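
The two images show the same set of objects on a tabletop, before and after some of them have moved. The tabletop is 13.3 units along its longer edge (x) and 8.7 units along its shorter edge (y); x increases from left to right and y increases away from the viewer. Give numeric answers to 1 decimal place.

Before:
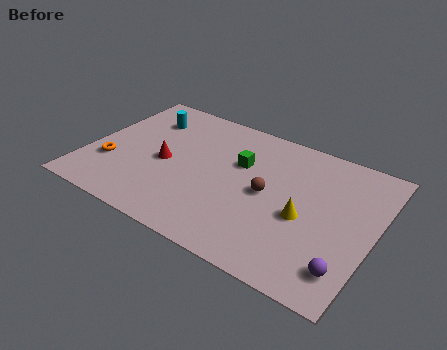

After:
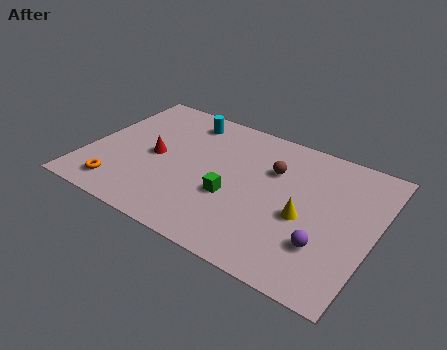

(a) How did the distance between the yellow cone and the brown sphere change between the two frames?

+0.9

They were about 1.9 units apart before and 2.8 after — 0.9 units further apart.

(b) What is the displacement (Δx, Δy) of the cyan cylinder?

(1.8, 0.7)

The cyan cylinder was at about (2.2, 6.6) and moved to about (4.0, 7.3).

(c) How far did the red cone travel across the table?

0.5

The red cone was near (3.6, 4.0) before and (3.1, 4.2) after, so it travelled √(0.5² + 0.2²) ≈ 0.5 units.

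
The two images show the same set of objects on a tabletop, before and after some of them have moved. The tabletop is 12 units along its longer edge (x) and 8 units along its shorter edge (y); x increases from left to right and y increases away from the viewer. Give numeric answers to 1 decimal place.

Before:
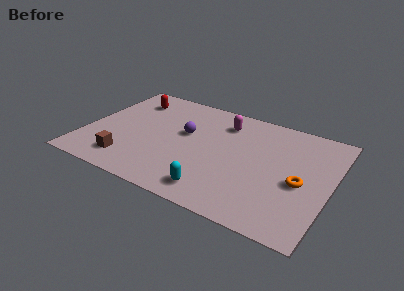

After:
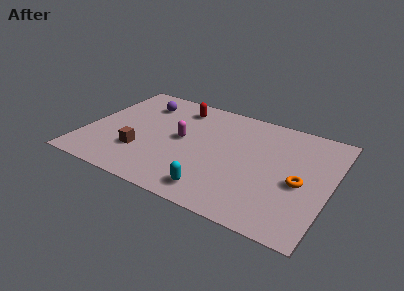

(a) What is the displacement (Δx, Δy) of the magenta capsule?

(-1.8, -2.1)

The magenta capsule was at about (6.5, 6.3) and moved to about (4.7, 4.2).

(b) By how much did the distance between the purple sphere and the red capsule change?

-1.6

Before: roughly 3.4 units apart; after: 1.8. That's 1.6 units closer together.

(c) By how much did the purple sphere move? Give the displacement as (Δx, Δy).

(-2.4, 1.5)

From the two frames, the purple sphere sits at roughly (4.8, 4.7) before and (2.4, 6.2) after.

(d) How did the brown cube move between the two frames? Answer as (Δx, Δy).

(0.5, 0.9)

The brown cube was at about (2.4, 1.5) and moved to about (2.9, 2.4).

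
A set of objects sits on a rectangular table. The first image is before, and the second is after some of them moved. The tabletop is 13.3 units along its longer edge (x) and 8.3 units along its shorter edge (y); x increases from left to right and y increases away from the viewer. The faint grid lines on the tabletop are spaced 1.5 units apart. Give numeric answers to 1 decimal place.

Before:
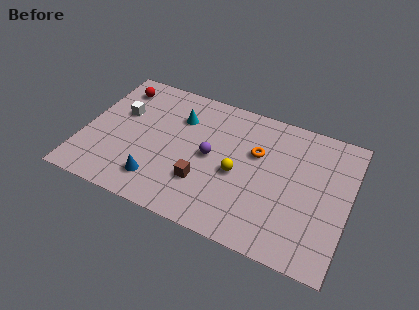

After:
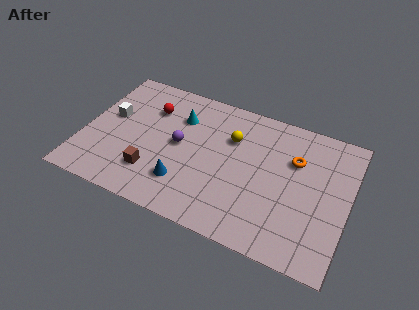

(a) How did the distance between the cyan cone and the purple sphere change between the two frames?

-0.8

They were about 2.5 units apart before and 1.7 after — 0.8 units closer together.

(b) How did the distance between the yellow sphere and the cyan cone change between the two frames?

-1.2

The distance was about 3.9 in the first image and 2.7 in the second, so they moved 1.2 units closer together.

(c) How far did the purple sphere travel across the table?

1.6

From (6.4, 4.2) to (4.8, 4.3), the purple sphere covered √(1.6² + 0.1²) ≈ 1.6 units.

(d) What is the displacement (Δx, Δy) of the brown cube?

(-2.5, -0.4)

The brown cube was at about (6.2, 2.5) and moved to about (3.7, 2.1).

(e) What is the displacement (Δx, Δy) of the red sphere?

(1.8, -0.8)

The red sphere was at about (1.3, 6.8) and moved to about (3.1, 6.0).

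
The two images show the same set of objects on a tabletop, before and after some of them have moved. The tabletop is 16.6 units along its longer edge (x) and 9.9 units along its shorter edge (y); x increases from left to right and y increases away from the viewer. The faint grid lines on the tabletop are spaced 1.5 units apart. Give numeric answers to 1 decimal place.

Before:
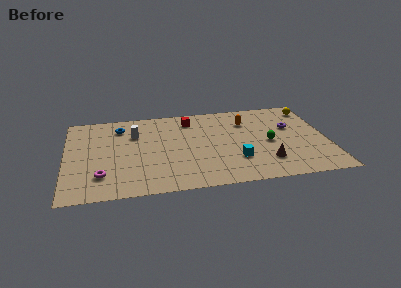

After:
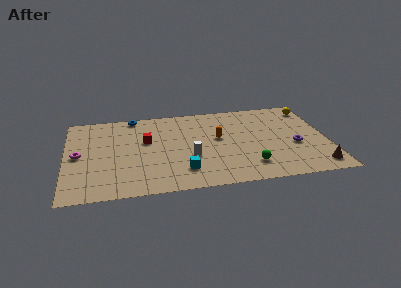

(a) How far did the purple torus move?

2.2

The purple torus moved from about (14.4, 6.2) to (14.5, 4.0), a distance of √(0.1² + 2.2²) ≈ 2.2.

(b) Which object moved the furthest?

the white cylinder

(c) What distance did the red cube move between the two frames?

3.6

The red cube was near (8.0, 8.1) before and (5.1, 6.0) after, so it travelled √(2.9² + 2.1²) ≈ 3.6 units.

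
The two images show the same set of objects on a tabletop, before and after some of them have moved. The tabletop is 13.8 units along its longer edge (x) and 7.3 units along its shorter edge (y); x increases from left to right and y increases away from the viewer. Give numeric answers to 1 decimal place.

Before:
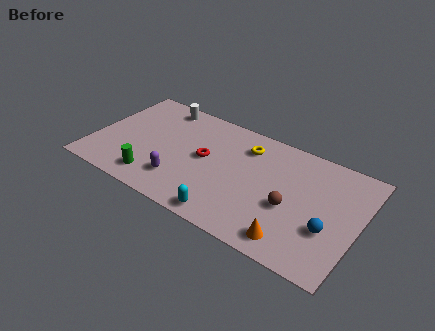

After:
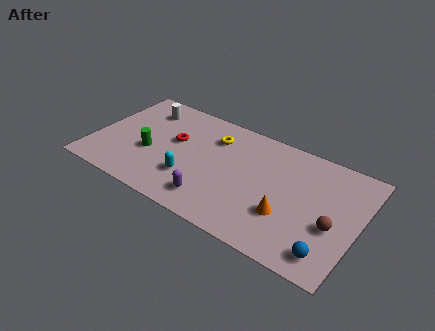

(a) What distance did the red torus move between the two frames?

1.7

The red torus moved from about (5.8, 3.9) to (4.1, 4.3), a distance of √(1.7² + 0.4²) ≈ 1.7.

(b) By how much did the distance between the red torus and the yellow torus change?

-0.4

They were about 2.6 units apart before and 2.2 after — 0.4 units closer together.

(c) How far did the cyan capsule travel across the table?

2.6

The cyan capsule moved from about (7.5, 0.8) to (5.3, 2.2), a distance of √(2.2² + 1.4²) ≈ 2.6.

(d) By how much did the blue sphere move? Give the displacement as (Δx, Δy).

(0.2, -1.4)

From the two frames, the blue sphere sits at roughly (12.4, 2.6) before and (12.6, 1.2) after.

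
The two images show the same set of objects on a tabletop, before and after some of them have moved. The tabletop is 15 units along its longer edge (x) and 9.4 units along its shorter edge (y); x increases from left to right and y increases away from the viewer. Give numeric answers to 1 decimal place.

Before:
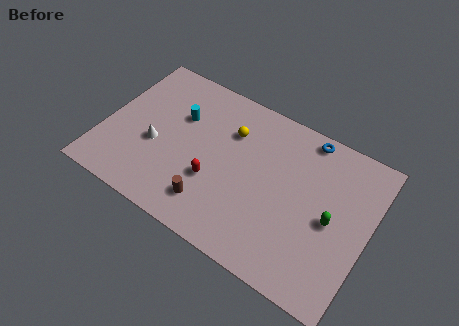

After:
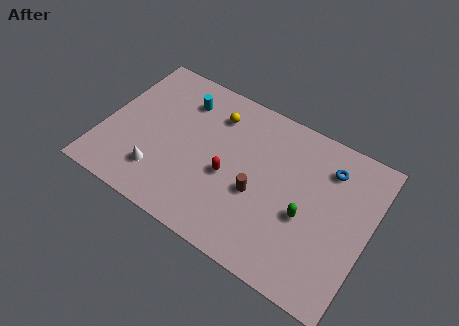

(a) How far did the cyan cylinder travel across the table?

1.1

The cyan cylinder moved from about (4.0, 6.2) to (4.0, 7.3), a distance of √(0.0² + 1.1²) ≈ 1.1.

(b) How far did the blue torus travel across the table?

1.8

The blue torus moved from about (11.0, 8.5) to (12.4, 7.3), a distance of √(1.4² + 1.2²) ≈ 1.8.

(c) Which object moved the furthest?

the brown cylinder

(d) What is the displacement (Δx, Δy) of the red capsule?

(0.7, 0.7)

From the two frames, the red capsule sits at roughly (6.5, 3.3) before and (7.2, 4.0) after.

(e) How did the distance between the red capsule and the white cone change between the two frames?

+0.6

Before: roughly 3.5 units apart; after: 4.1. That's 0.6 units further apart.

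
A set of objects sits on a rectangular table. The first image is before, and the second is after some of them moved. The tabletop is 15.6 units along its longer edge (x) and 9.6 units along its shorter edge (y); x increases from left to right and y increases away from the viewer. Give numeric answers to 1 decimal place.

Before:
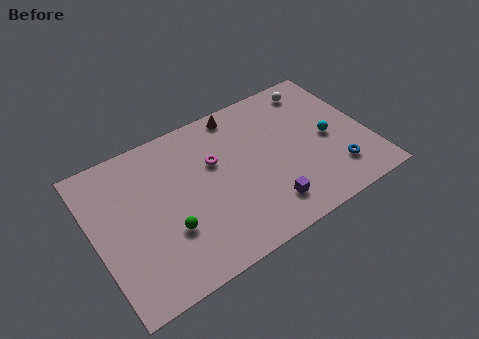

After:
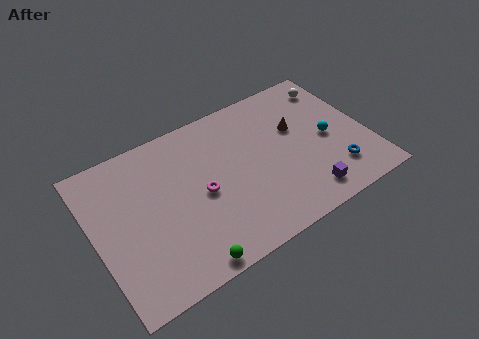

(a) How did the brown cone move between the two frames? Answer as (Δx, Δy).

(3.0, -2.6)

The brown cone started near (8.8, 8.6) and ended near (11.8, 6.0).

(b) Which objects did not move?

the blue torus and the cyan sphere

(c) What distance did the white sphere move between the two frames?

1.1

From (13.3, 8.2) to (14.4, 7.9), the white sphere covered √(1.1² + 0.3²) ≈ 1.1 units.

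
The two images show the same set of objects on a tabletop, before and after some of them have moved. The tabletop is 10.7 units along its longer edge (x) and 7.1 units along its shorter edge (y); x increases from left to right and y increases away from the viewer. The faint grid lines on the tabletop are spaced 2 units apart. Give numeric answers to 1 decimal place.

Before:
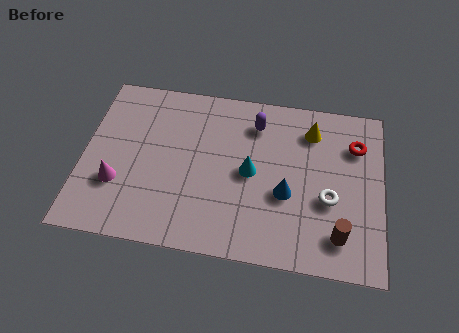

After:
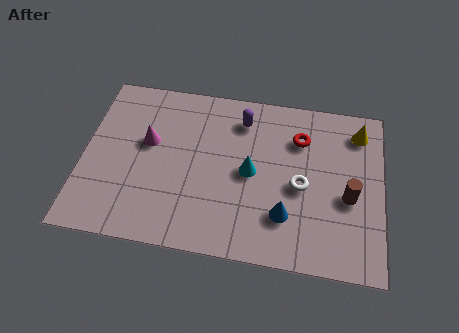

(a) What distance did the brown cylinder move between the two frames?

1.6

The brown cylinder moved from about (9.2, 1.4) to (9.5, 3.0), a distance of √(0.3² + 1.6²) ≈ 1.6.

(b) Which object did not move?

the cyan cone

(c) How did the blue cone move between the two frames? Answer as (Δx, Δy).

(0.0, -0.9)

The blue cone was at about (7.3, 2.8) and moved to about (7.3, 1.9).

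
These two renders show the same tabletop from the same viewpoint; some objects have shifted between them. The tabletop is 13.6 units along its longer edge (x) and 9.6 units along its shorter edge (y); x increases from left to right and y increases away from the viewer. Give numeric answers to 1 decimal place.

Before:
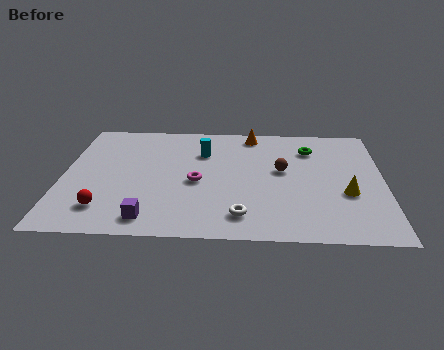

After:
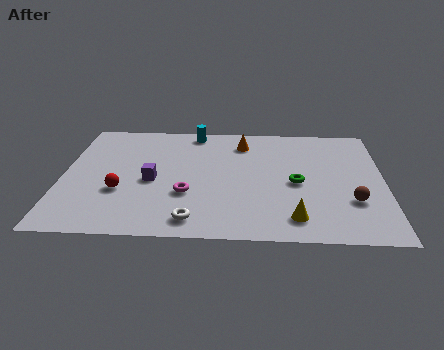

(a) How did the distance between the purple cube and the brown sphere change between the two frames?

+1.6

They were about 6.9 units apart before and 8.5 after — 1.6 units further apart.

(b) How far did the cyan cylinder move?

1.8

The cyan cylinder was near (5.9, 6.8) before and (5.5, 8.6) after, so it travelled √(0.4² + 1.8²) ≈ 1.8 units.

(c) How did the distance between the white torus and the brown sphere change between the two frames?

+2.7

They were about 4.1 units apart before and 6.8 after — 2.7 units further apart.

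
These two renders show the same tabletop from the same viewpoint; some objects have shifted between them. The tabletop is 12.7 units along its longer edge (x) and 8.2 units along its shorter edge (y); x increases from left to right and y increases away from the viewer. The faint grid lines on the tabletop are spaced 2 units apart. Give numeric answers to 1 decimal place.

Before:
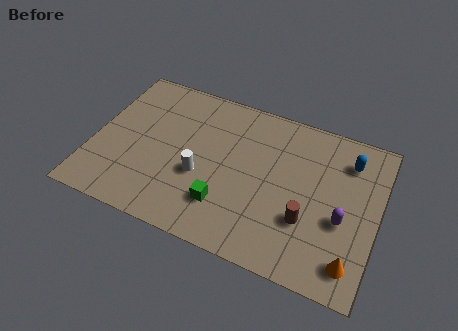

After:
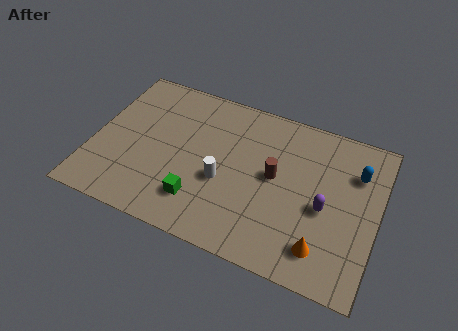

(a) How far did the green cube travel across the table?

1.1

From (6.1, 2.1) to (5.0, 1.9), the green cube covered √(1.1² + 0.2²) ≈ 1.1 units.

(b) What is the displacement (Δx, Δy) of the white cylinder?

(1.0, 0.1)

The white cylinder was at about (4.9, 3.2) and moved to about (5.9, 3.3).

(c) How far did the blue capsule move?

0.6

From (11.2, 6.4) to (11.6, 5.9), the blue capsule covered √(0.4² + 0.5²) ≈ 0.6 units.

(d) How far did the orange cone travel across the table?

1.3

From (11.8, 1.4) to (10.5, 1.6), the orange cone covered √(1.3² + 0.2²) ≈ 1.3 units.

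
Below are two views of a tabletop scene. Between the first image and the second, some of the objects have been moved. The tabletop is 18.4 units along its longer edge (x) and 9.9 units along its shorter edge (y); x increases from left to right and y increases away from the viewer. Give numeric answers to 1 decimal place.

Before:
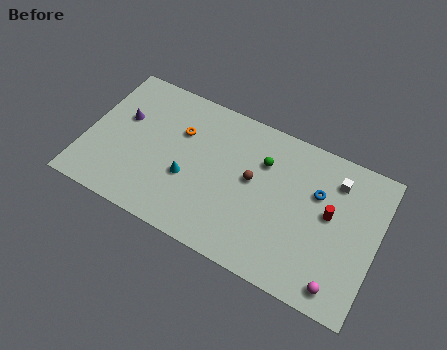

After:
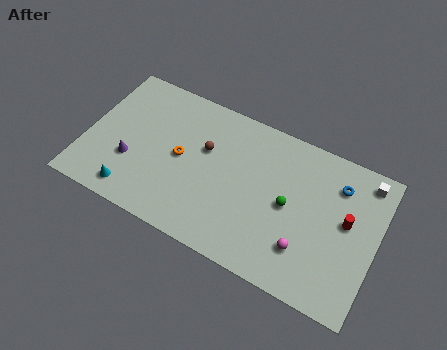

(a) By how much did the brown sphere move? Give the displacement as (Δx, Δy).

(-3.1, 0.7)

The brown sphere was at about (10.5, 5.5) and moved to about (7.4, 6.2).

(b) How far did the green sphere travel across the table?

2.8

The green sphere was near (11.0, 7.0) before and (12.9, 4.9) after, so it travelled √(1.9² + 2.1²) ≈ 2.8 units.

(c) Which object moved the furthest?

the cyan cone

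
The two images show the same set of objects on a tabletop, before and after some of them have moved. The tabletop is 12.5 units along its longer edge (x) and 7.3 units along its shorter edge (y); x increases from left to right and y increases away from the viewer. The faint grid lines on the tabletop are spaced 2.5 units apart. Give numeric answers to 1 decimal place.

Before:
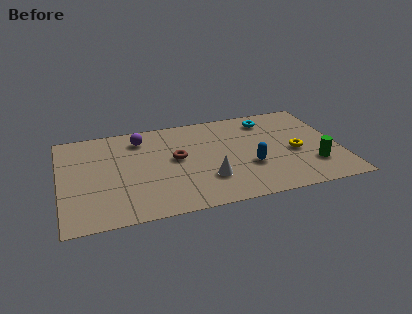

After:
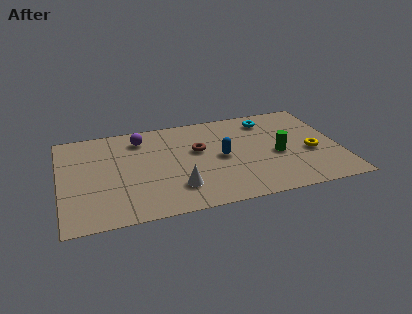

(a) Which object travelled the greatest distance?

the green cylinder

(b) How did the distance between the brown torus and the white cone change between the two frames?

+0.5

The distance was about 2.3 in the first image and 2.8 in the second, so they moved 0.5 units further apart.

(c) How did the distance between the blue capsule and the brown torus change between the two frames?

-2.2

The distance was about 3.5 in the first image and 1.3 in the second, so they moved 2.2 units closer together.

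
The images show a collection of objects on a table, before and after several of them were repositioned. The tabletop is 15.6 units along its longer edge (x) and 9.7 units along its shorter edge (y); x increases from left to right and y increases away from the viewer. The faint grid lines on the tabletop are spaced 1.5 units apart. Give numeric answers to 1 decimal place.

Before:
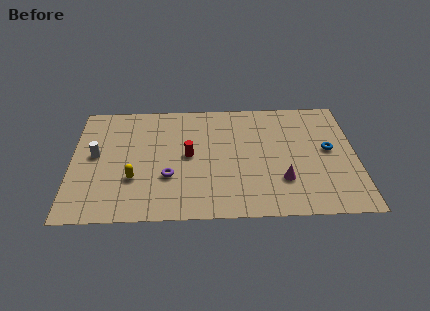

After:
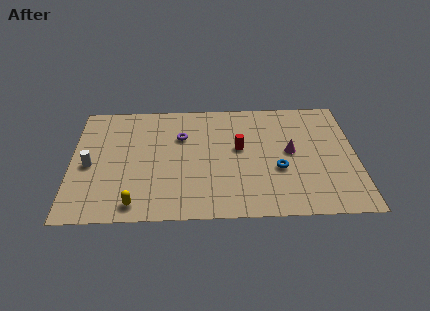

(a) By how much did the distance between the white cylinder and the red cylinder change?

+3.2

They were about 5.1 units apart before and 8.3 after — 3.2 units further apart.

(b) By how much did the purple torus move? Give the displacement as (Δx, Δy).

(0.7, 3.3)

From the two frames, the purple torus sits at roughly (5.3, 3.3) before and (6.0, 6.6) after.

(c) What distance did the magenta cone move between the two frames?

2.4

The magenta cone moved from about (11.5, 2.8) to (12.0, 5.1), a distance of √(0.5² + 2.3²) ≈ 2.4.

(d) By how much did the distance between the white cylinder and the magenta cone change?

+0.5

Before: roughly 10.5 units apart; after: 11.0. That's 0.5 units further apart.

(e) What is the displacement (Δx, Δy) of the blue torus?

(-2.8, -1.5)

From the two frames, the blue torus sits at roughly (14.1, 5.2) before and (11.3, 3.7) after.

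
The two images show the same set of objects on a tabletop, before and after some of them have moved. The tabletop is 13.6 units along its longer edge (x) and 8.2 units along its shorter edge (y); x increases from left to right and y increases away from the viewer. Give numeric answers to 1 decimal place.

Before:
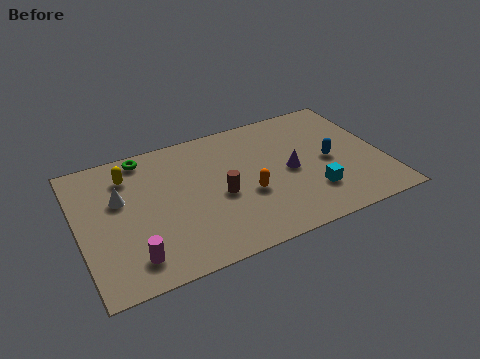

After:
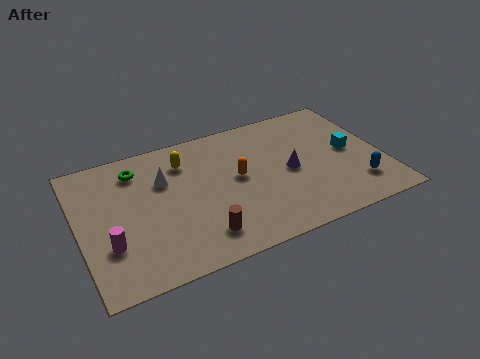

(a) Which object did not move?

the purple cone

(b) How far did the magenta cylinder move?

1.4

From (2.1, 1.5) to (1.2, 2.6), the magenta cylinder covered √(0.9² + 1.1²) ≈ 1.4 units.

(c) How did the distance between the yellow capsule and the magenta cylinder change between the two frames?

+0.3

They were about 4.9 units apart before and 5.2 after — 0.3 units further apart.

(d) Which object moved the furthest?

the cyan cube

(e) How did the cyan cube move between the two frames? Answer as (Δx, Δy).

(2.0, 2.0)

The cyan cube was at about (10.2, 2.2) and moved to about (12.2, 4.2).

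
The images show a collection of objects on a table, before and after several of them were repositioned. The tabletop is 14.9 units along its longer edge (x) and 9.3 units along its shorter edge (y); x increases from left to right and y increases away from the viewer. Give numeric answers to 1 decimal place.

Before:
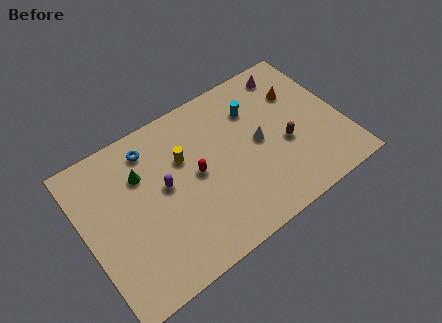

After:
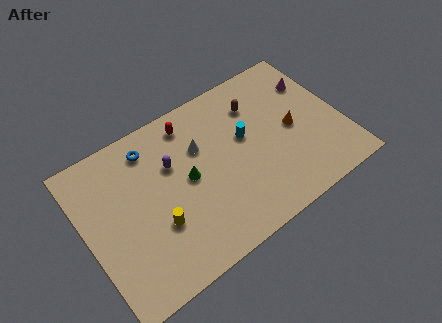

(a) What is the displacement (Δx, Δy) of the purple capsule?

(0.6, 1.0)

From the two frames, the purple capsule sits at roughly (4.6, 5.1) before and (5.2, 6.1) after.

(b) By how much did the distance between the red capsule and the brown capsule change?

-1.3

The distance was about 5.2 in the first image and 3.9 in the second, so they moved 1.3 units closer together.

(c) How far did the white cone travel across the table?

3.5

The white cone moved from about (10.1, 4.7) to (6.9, 6.2), a distance of √(3.2² + 1.5²) ≈ 3.5.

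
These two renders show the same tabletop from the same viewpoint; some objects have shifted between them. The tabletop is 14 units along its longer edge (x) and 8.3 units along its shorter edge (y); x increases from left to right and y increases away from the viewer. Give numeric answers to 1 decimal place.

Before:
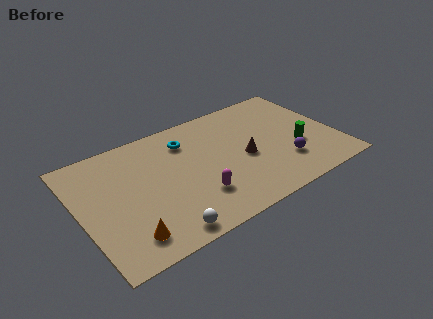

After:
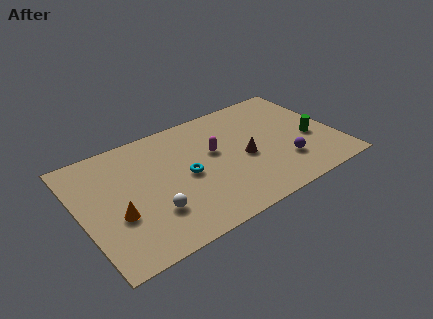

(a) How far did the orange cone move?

1.6

From (2.1, 1.5) to (1.8, 3.1), the orange cone covered √(0.3² + 1.6²) ≈ 1.6 units.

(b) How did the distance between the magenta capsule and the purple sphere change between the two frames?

-0.5

The distance was about 4.9 in the first image and 4.4 in the second, so they moved 0.5 units closer together.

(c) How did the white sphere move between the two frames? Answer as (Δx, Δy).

(-0.3, 1.5)

The white sphere was at about (3.9, 0.9) and moved to about (3.6, 2.4).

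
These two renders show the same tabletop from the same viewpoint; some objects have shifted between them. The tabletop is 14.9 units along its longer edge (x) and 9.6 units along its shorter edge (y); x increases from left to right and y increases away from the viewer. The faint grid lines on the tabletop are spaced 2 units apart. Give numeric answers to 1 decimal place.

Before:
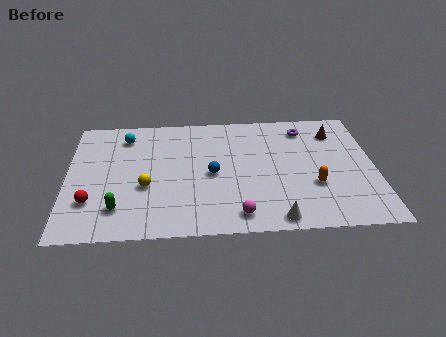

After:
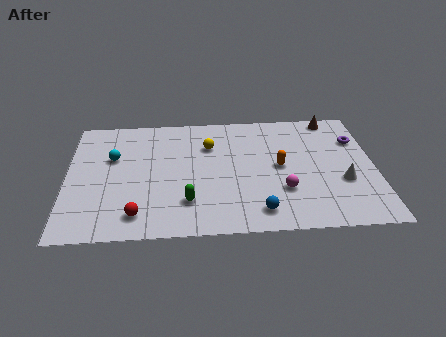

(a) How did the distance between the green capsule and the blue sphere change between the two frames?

-1.6

The distance was about 5.1 in the first image and 3.5 in the second, so they moved 1.6 units closer together.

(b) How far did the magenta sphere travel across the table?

2.8

The magenta sphere moved from about (8.2, 1.3) to (10.4, 3.0), a distance of √(2.2² + 1.7²) ≈ 2.8.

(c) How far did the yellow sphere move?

4.4

From (3.8, 3.7) to (6.9, 6.8), the yellow sphere covered √(3.1² + 3.1²) ≈ 4.4 units.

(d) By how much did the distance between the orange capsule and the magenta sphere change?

-2.3

Before: roughly 4.2 units apart; after: 1.9. That's 2.3 units closer together.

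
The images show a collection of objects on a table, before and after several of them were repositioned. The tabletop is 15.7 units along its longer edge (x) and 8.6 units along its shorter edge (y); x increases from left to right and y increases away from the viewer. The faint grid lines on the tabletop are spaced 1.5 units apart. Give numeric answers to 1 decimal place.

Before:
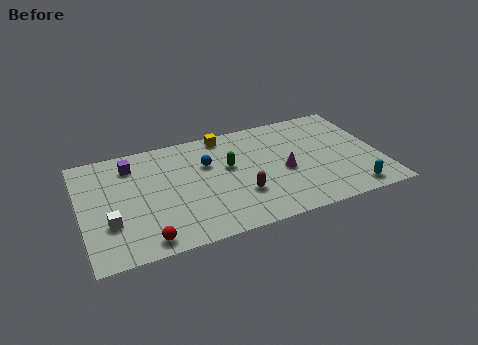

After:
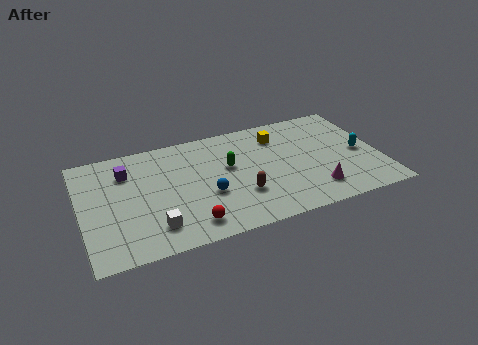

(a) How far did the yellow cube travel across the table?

3.0

From (7.8, 7.7) to (10.6, 6.7), the yellow cube covered √(2.8² + 1.0²) ≈ 3.0 units.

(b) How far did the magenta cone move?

2.4

The magenta cone moved from about (10.6, 3.8) to (12.0, 1.8), a distance of √(1.4² + 2.0²) ≈ 2.4.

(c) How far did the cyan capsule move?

3.0

The cyan capsule was near (13.9, 1.1) before and (14.7, 4.0) after, so it travelled √(0.8² + 2.9²) ≈ 3.0 units.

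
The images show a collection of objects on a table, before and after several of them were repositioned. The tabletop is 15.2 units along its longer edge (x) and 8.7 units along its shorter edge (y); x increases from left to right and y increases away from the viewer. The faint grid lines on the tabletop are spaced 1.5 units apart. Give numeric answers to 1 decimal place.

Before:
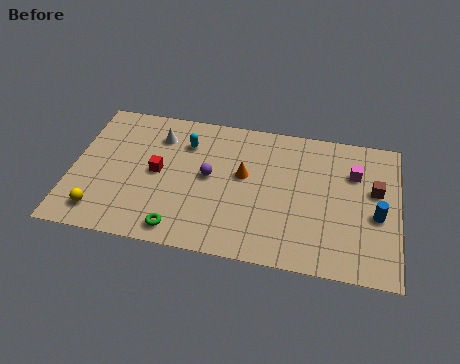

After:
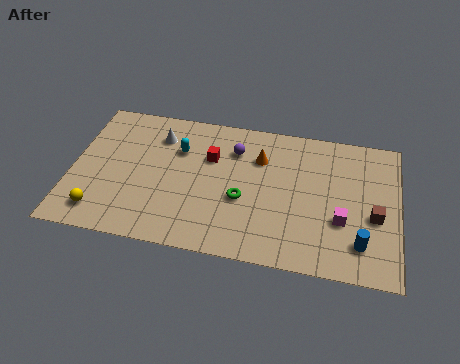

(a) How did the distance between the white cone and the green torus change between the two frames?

-0.5

Before: roughly 5.7 units apart; after: 5.2. That's 0.5 units closer together.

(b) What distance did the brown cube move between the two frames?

1.6

From (14.1, 5.2) to (14.1, 3.6), the brown cube covered √(0.0² + 1.6²) ≈ 1.6 units.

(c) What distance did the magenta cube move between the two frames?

3.0

The magenta cube was near (13.1, 6.1) before and (12.6, 3.1) after, so it travelled √(0.5² + 3.0²) ≈ 3.0 units.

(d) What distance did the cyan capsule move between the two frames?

0.6

The cyan capsule was near (5.2, 6.5) before and (4.9, 6.0) after, so it travelled √(0.3² + 0.5²) ≈ 0.6 units.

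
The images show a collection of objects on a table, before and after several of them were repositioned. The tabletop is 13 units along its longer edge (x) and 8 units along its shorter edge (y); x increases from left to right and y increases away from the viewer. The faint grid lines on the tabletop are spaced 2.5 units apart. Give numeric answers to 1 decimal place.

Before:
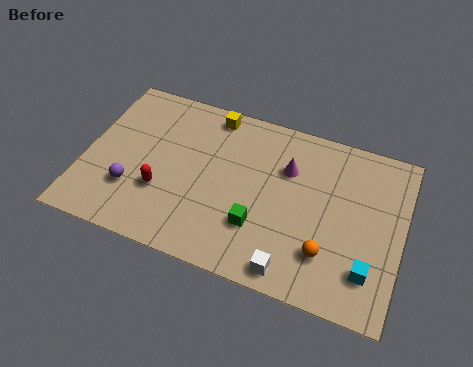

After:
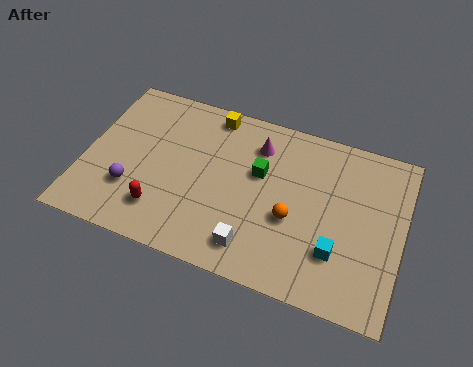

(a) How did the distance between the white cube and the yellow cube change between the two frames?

-1.2

Before: roughly 7.3 units apart; after: 6.1. That's 1.2 units closer together.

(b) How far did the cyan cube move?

1.4

The cyan cube moved from about (11.8, 1.9) to (10.5, 2.3), a distance of √(1.3² + 0.4²) ≈ 1.4.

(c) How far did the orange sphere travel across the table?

1.9

The orange sphere moved from about (10.1, 2.1) to (8.6, 3.2), a distance of √(1.5² + 1.1²) ≈ 1.9.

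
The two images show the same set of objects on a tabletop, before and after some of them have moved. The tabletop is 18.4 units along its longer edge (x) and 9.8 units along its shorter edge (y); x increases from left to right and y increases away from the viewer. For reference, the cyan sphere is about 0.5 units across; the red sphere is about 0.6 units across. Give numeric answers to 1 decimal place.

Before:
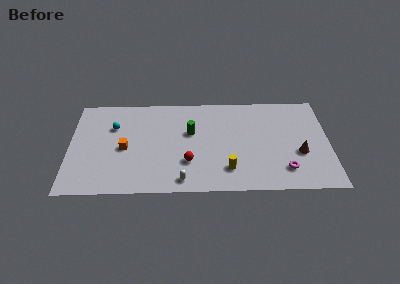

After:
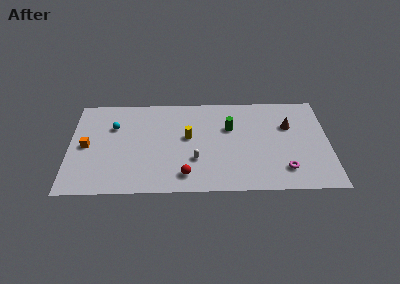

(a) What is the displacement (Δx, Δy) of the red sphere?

(-0.2, -1.3)

The red sphere started near (8.4, 3.0) and ended near (8.2, 1.7).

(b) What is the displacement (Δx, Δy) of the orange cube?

(-2.7, 0.3)

The orange cube was at about (3.9, 4.5) and moved to about (1.2, 4.8).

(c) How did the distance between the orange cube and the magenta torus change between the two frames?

+2.7

They were about 11.6 units apart before and 14.3 after — 2.7 units further apart.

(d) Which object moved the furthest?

the yellow cylinder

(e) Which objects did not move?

the cyan sphere and the magenta torus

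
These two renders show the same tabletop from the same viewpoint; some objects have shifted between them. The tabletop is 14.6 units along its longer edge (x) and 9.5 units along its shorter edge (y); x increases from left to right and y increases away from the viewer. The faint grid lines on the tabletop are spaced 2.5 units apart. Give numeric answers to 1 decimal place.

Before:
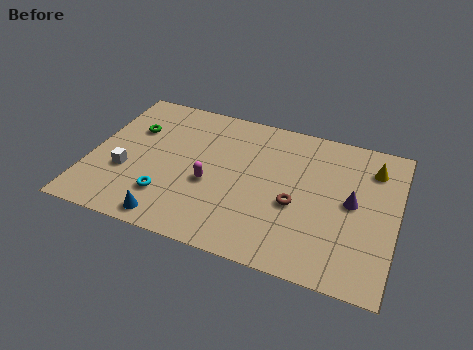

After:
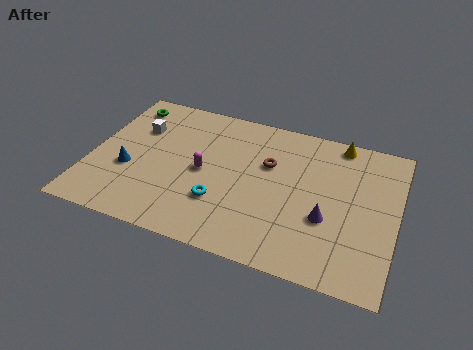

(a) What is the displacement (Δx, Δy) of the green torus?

(-0.6, 1.6)

The green torus was at about (1.8, 6.4) and moved to about (1.2, 8.0).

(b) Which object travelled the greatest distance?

the blue cone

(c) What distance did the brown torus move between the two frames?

2.7

From (9.9, 3.9) to (8.4, 6.1), the brown torus covered √(1.5² + 2.2²) ≈ 2.7 units.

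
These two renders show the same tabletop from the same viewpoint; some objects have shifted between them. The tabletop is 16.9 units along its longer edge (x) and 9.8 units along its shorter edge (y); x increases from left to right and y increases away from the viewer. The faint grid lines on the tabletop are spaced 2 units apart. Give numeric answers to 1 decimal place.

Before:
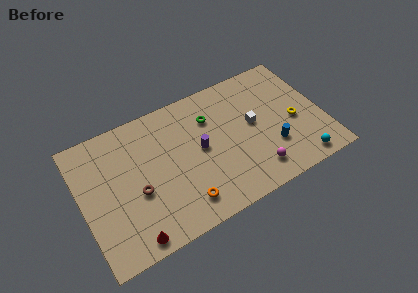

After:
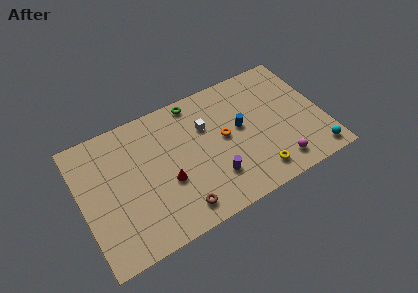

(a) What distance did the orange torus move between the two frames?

4.8

From (6.6, 1.8) to (10.0, 5.2), the orange torus covered √(3.4² + 3.4²) ≈ 4.8 units.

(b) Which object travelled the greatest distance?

the orange torus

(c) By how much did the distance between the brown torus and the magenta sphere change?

-1.3

Before: roughly 8.3 units apart; after: 7.0. That's 1.3 units closer together.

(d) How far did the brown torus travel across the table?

3.6

The brown torus was near (3.7, 4.0) before and (6.3, 1.5) after, so it travelled √(2.6² + 2.5²) ≈ 3.6 units.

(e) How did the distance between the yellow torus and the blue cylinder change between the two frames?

+1.6

They were about 2.2 units apart before and 3.8 after — 1.6 units further apart.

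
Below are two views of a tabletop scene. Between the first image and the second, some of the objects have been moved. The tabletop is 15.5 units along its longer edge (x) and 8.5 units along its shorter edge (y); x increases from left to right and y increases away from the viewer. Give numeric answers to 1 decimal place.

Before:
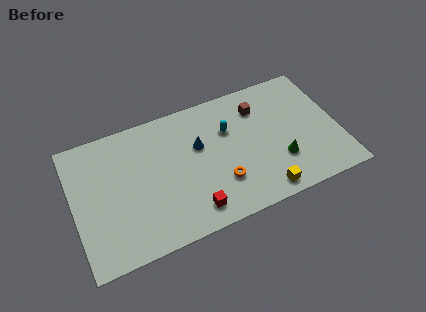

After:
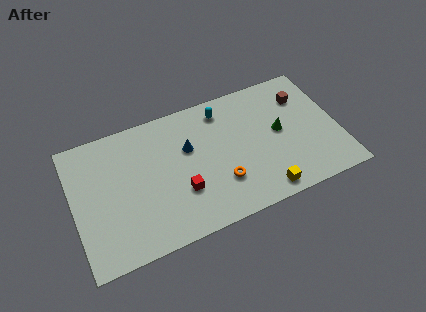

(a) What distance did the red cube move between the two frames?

1.5

The red cube moved from about (6.6, 1.4) to (6.1, 2.8), a distance of √(0.5² + 1.4²) ≈ 1.5.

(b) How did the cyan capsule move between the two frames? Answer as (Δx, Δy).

(-0.2, 1.4)

The cyan capsule started near (9.2, 5.7) and ended near (9.0, 7.1).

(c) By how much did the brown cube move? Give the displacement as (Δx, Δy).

(2.6, -0.2)

The brown cube started near (11.1, 6.5) and ended near (13.7, 6.3).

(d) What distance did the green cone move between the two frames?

1.9

The green cone moved from about (11.9, 2.6) to (12.1, 4.5), a distance of √(0.2² + 1.9²) ≈ 1.9.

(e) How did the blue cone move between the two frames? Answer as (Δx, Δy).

(-0.6, 0.1)

The blue cone was at about (7.4, 5.3) and moved to about (6.8, 5.4).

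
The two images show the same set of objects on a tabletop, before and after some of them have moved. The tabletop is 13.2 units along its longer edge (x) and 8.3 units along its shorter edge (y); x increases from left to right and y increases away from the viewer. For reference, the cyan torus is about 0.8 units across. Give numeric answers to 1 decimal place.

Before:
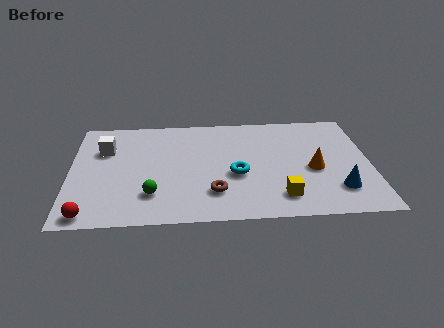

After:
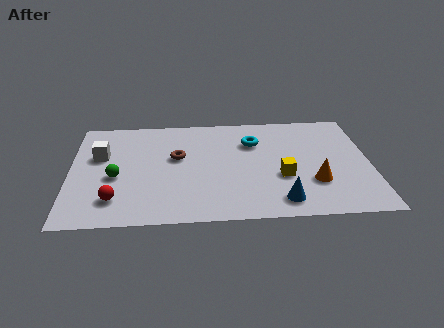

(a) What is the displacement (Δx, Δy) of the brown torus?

(-1.6, 2.8)

From the two frames, the brown torus sits at roughly (6.3, 2.1) before and (4.7, 4.9) after.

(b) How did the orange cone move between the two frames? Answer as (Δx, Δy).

(0.0, -1.0)

The orange cone was at about (10.7, 3.6) and moved to about (10.7, 2.6).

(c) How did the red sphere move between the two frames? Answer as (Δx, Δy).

(1.1, 1.0)

From the two frames, the red sphere sits at roughly (0.9, 0.8) before and (2.0, 1.8) after.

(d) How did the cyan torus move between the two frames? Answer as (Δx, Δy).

(0.8, 2.5)

The cyan torus started near (7.3, 3.4) and ended near (8.1, 5.9).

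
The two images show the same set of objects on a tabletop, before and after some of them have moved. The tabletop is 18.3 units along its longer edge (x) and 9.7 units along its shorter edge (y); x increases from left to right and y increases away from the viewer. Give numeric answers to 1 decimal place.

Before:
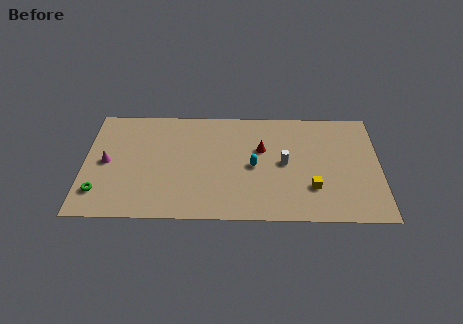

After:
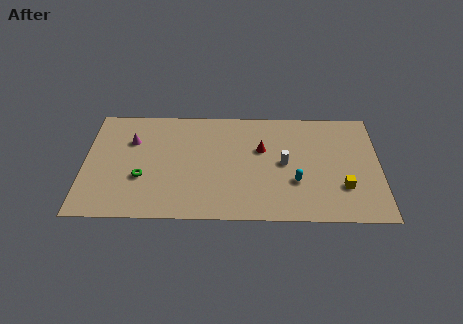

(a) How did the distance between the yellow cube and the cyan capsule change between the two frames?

-1.1

They were about 4.0 units apart before and 2.9 after — 1.1 units closer together.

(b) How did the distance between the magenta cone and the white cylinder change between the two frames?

-1.3

Before: roughly 11.0 units apart; after: 9.7. That's 1.3 units closer together.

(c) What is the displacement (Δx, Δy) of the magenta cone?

(1.5, 1.9)

From the two frames, the magenta cone sits at roughly (1.4, 4.8) before and (2.9, 6.7) after.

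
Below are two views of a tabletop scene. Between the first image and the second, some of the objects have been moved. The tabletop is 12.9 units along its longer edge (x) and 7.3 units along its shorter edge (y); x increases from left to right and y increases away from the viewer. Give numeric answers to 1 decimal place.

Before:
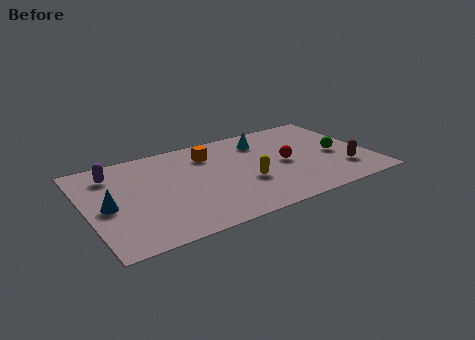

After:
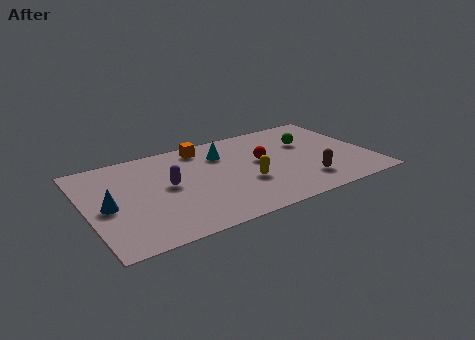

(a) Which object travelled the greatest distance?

the purple capsule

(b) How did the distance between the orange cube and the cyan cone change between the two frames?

-1.3

The distance was about 2.5 in the first image and 1.2 in the second, so they moved 1.3 units closer together.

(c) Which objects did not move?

the yellow capsule and the blue cone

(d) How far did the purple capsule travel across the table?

3.0

The purple capsule was near (1.4, 5.8) before and (3.7, 3.9) after, so it travelled √(2.3² + 1.9²) ≈ 3.0 units.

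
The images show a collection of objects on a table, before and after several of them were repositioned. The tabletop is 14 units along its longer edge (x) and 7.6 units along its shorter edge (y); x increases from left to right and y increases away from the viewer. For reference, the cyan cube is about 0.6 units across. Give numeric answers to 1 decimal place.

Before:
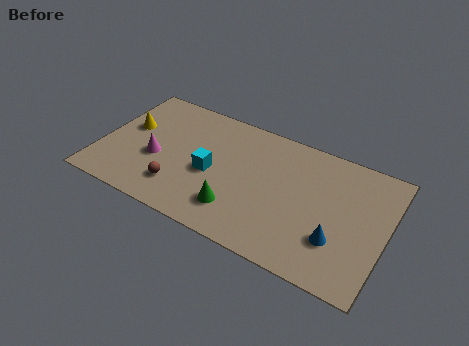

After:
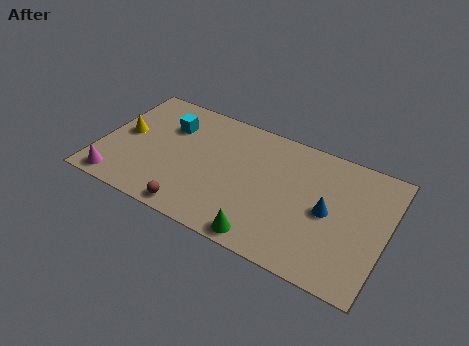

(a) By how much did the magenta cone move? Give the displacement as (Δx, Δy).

(-1.6, -2.2)

The magenta cone was at about (2.8, 3.1) and moved to about (1.2, 0.9).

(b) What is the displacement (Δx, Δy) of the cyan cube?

(-2.4, 2.0)

The cyan cube started near (5.5, 3.4) and ended near (3.1, 5.4).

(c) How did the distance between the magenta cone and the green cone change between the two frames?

+2.9

Before: roughly 4.4 units apart; after: 7.3. That's 2.9 units further apart.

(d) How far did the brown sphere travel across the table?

1.3

The brown sphere was near (4.1, 1.8) before and (5.0, 0.8) after, so it travelled √(0.9² + 1.0²) ≈ 1.3 units.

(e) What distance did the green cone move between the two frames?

1.8

From (7.0, 1.8) to (8.5, 0.8), the green cone covered √(1.5² + 1.0²) ≈ 1.8 units.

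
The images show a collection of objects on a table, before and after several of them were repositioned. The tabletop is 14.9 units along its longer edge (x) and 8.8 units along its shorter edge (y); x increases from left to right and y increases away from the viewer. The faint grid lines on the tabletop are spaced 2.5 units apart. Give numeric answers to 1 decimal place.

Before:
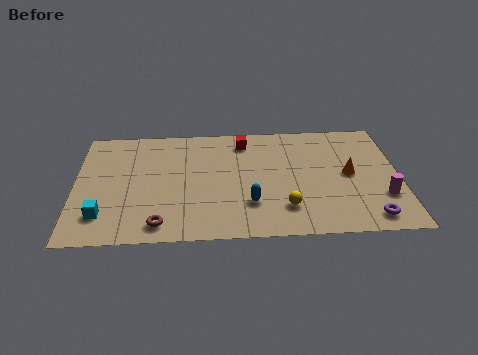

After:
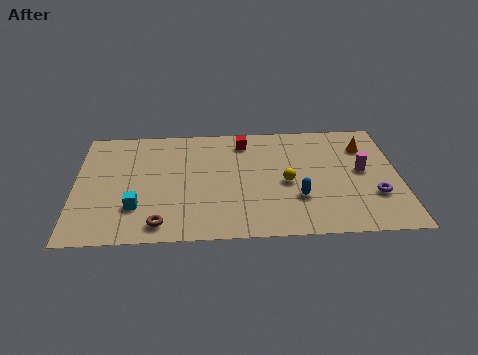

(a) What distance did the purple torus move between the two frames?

1.6

The purple torus moved from about (13.4, 1.2) to (13.7, 2.8), a distance of √(0.3² + 1.6²) ≈ 1.6.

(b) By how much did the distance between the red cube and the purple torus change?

-0.9

They were about 8.3 units apart before and 7.4 after — 0.9 units closer together.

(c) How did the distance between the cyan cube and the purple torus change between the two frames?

-1.2

They were about 12.1 units apart before and 10.9 after — 1.2 units closer together.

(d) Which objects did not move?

the red cube and the brown torus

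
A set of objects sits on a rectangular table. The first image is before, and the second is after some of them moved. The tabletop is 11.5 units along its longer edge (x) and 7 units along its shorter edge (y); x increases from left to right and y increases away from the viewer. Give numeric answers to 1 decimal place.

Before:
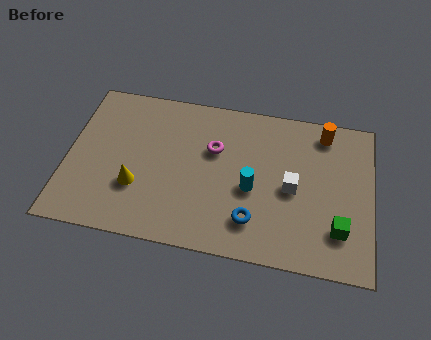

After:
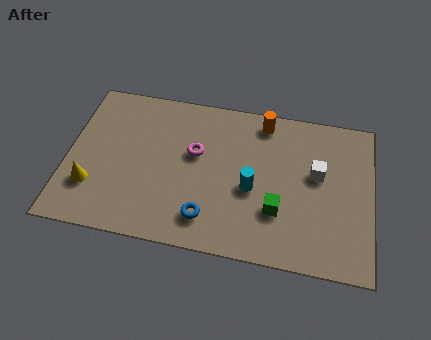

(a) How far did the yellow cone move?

1.7

The yellow cone moved from about (2.7, 2.3) to (1.0, 2.0), a distance of √(1.7² + 0.3²) ≈ 1.7.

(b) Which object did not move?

the cyan cylinder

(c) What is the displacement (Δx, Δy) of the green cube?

(-2.3, 0.4)

The green cube was at about (10.3, 1.8) and moved to about (8.0, 2.2).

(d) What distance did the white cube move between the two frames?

1.2

The white cube was near (8.5, 3.3) before and (9.4, 4.1) after, so it travelled √(0.9² + 0.8²) ≈ 1.2 units.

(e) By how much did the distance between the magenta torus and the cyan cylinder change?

+0.4

The distance was about 2.1 in the first image and 2.5 in the second, so they moved 0.4 units further apart.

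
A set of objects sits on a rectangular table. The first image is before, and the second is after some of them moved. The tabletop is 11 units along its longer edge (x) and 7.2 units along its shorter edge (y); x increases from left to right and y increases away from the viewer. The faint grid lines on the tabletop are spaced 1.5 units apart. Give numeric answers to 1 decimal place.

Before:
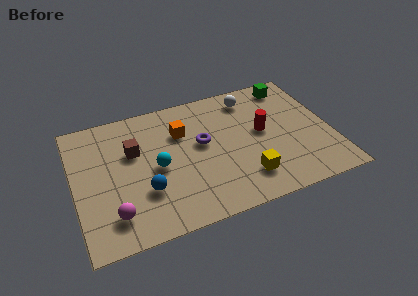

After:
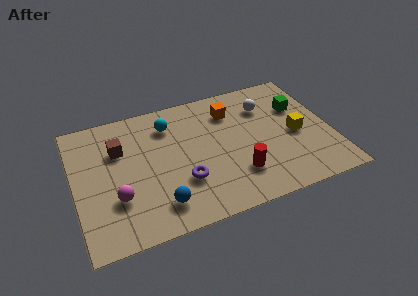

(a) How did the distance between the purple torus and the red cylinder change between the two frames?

-0.3

The distance was about 2.6 in the first image and 2.3 in the second, so they moved 0.3 units closer together.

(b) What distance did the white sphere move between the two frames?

0.9

From (7.8, 6.0) to (8.4, 5.3), the white sphere covered √(0.6² + 0.7²) ≈ 0.9 units.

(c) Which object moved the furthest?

the yellow cube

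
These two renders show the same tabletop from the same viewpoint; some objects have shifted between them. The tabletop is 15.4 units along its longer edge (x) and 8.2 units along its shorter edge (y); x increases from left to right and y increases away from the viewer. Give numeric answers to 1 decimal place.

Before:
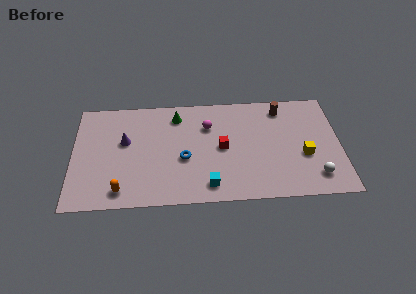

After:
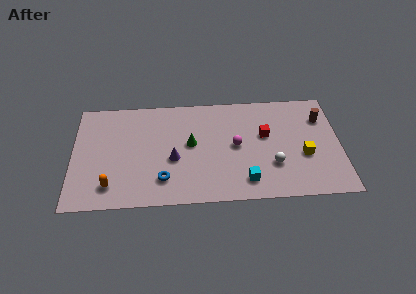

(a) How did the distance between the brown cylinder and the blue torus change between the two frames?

+3.4

The distance was about 6.7 in the first image and 10.1 in the second, so they moved 3.4 units further apart.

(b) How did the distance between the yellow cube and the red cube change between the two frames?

-2.0

They were about 4.8 units apart before and 2.8 after — 2.0 units closer together.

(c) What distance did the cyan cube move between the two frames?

2.1

From (7.8, 1.3) to (9.9, 1.5), the cyan cube covered √(2.1² + 0.2²) ≈ 2.1 units.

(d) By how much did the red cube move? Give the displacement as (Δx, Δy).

(2.5, 0.8)

The red cube was at about (8.6, 4.1) and moved to about (11.1, 4.9).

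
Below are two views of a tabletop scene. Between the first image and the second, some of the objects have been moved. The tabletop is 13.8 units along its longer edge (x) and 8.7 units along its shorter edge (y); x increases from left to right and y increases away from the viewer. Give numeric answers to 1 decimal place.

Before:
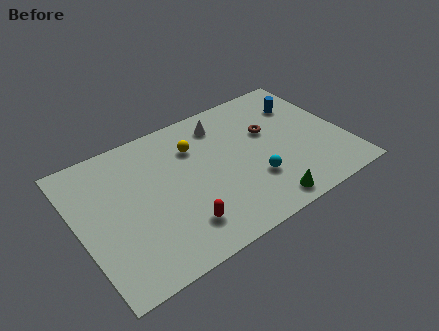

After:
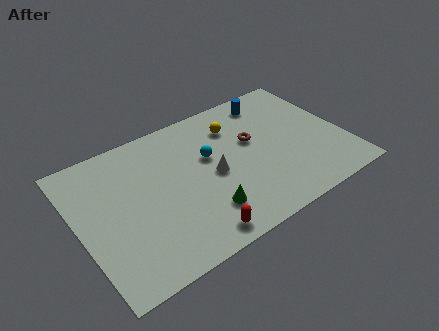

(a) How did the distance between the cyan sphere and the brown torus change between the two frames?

-0.7

They were about 3.0 units apart before and 2.3 after — 0.7 units closer together.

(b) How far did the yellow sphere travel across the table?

2.2

The yellow sphere moved from about (6.3, 6.3) to (8.5, 6.6), a distance of √(2.2² + 0.3²) ≈ 2.2.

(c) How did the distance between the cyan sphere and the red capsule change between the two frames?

+0.5

They were about 4.1 units apart before and 4.6 after — 0.5 units further apart.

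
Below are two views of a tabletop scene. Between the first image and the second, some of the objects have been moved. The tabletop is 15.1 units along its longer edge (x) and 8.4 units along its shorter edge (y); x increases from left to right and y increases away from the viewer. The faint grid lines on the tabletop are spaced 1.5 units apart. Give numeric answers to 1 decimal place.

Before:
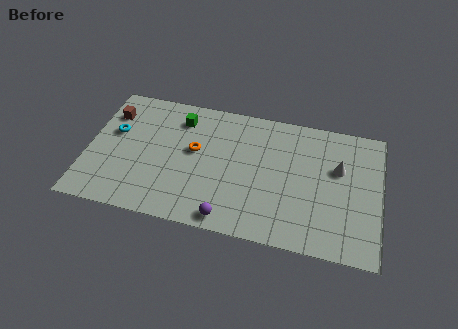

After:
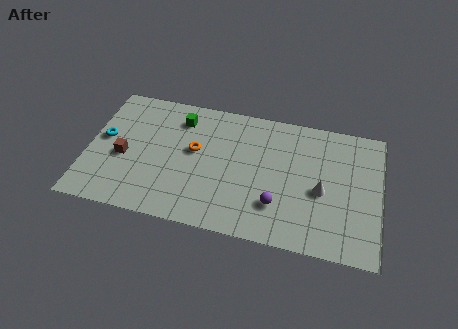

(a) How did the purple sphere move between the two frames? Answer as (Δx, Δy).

(2.4, 1.4)

The purple sphere was at about (7.5, 0.9) and moved to about (9.9, 2.3).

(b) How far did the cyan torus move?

0.7

The cyan torus moved from about (1.3, 5.1) to (0.8, 4.6), a distance of √(0.5² + 0.5²) ≈ 0.7.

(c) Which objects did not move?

the orange torus and the green cube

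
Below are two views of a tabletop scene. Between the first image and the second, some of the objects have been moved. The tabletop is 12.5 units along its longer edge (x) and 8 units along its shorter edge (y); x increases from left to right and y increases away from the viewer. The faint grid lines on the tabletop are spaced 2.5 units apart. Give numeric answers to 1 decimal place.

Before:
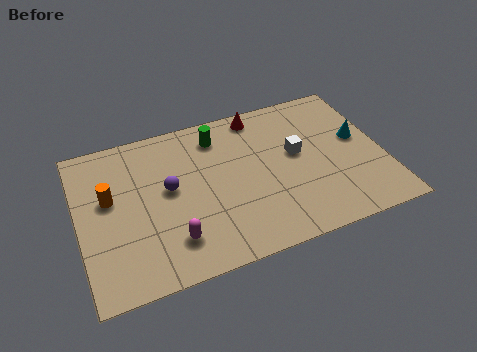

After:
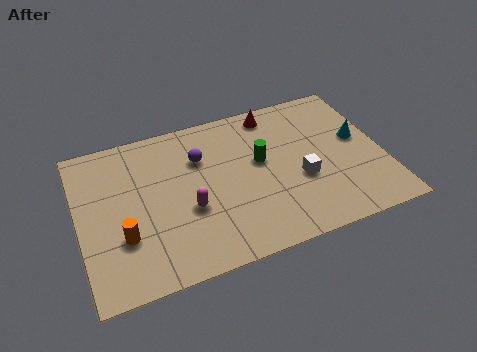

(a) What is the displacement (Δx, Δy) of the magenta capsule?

(0.8, 1.3)

From the two frames, the magenta capsule sits at roughly (3.6, 1.8) before and (4.4, 3.1) after.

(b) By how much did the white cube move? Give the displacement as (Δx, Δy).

(0.0, -1.4)

From the two frames, the white cube sits at roughly (9.0, 4.5) before and (9.0, 3.1) after.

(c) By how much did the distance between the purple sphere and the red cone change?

-1.3

They were about 4.8 units apart before and 3.5 after — 1.3 units closer together.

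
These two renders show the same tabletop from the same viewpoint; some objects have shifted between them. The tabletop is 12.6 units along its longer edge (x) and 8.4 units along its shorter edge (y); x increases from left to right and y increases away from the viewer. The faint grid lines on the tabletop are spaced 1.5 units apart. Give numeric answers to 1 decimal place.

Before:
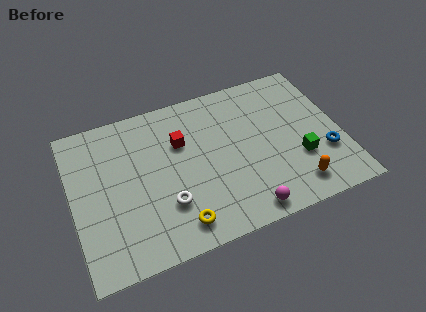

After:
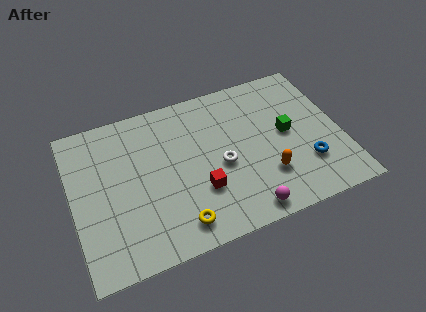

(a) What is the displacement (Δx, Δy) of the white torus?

(2.7, 1.2)

The white torus was at about (4.2, 2.5) and moved to about (6.9, 3.7).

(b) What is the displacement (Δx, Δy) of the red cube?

(0.6, -2.9)

The red cube started near (5.2, 5.6) and ended near (5.8, 2.7).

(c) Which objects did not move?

the yellow torus and the magenta sphere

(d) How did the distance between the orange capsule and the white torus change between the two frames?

-3.6

Before: roughly 6.0 units apart; after: 2.4. That's 3.6 units closer together.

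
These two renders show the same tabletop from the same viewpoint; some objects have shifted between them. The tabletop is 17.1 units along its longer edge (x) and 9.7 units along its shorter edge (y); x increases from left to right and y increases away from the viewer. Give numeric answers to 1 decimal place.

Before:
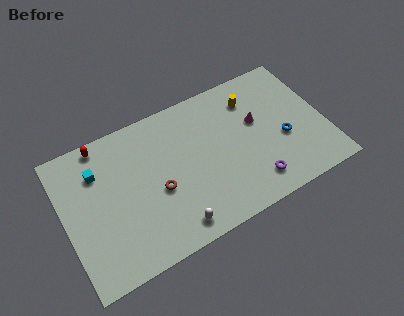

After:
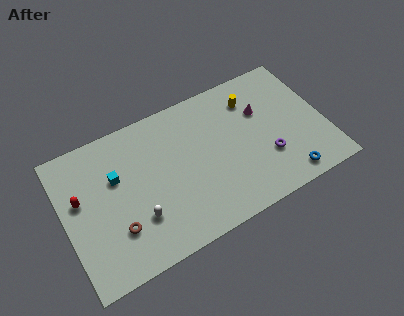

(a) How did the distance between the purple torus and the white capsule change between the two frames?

+3.2

Before: roughly 5.4 units apart; after: 8.6. That's 3.2 units further apart.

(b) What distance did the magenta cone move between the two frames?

0.7

The magenta cone moved from about (12.8, 5.8) to (13.2, 6.4), a distance of √(0.4² + 0.6²) ≈ 0.7.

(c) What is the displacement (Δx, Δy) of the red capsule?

(-1.8, -3.0)

From the two frames, the red capsule sits at roughly (2.9, 8.8) before and (1.1, 5.8) after.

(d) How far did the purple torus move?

1.7

The purple torus was near (12.0, 1.8) before and (13.1, 3.1) after, so it travelled √(1.1² + 1.3²) ≈ 1.7 units.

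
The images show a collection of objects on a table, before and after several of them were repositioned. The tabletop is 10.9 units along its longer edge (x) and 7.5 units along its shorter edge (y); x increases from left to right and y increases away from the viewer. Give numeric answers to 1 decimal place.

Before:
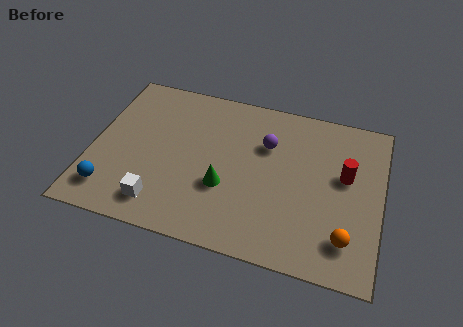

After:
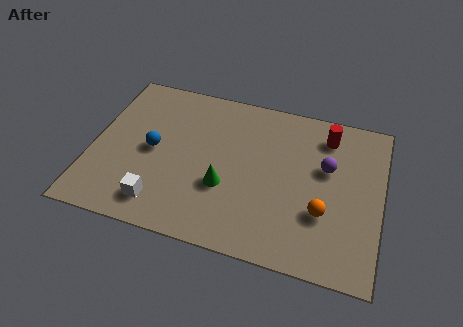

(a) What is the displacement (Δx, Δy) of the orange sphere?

(-0.9, 0.9)

The orange sphere started near (9.7, 1.6) and ended near (8.8, 2.5).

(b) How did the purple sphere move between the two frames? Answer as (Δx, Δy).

(2.3, -0.5)

The purple sphere was at about (6.5, 5.1) and moved to about (8.8, 4.6).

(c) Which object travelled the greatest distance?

the blue sphere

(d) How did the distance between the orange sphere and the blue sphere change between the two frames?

-2.2

They were about 8.8 units apart before and 6.6 after — 2.2 units closer together.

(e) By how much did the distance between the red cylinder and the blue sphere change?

-2.3

The distance was about 9.1 in the first image and 6.8 in the second, so they moved 2.3 units closer together.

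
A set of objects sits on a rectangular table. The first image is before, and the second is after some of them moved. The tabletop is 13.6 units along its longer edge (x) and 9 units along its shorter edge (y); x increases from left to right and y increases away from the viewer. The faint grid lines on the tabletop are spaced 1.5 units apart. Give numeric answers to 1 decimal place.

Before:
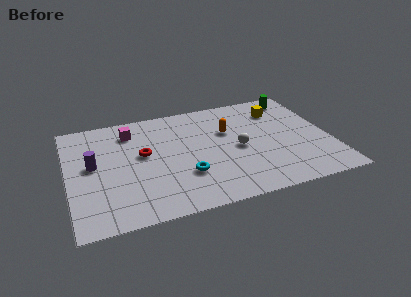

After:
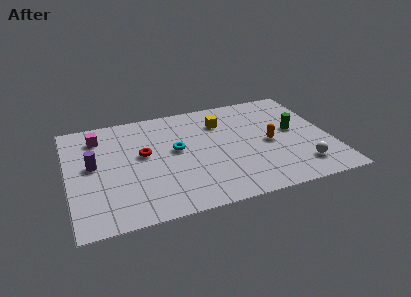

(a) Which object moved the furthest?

the white sphere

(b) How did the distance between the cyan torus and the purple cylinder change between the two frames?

-0.8

Before: roughly 5.1 units apart; after: 4.3. That's 0.8 units closer together.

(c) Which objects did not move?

the purple cylinder and the red torus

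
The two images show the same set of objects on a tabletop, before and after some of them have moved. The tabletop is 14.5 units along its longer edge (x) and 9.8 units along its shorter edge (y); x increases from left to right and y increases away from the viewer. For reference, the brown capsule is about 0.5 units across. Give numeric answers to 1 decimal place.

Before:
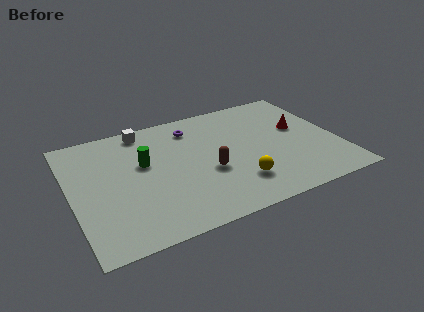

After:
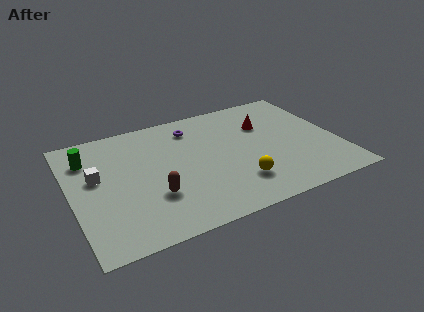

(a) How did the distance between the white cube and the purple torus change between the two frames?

+3.2

The distance was about 2.7 in the first image and 5.9 in the second, so they moved 3.2 units further apart.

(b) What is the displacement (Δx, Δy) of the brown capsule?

(-3.1, -0.8)

The brown capsule started near (7.3, 3.9) and ended near (4.2, 3.1).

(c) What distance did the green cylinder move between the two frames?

3.3

From (4.0, 5.9) to (1.1, 7.4), the green cylinder covered √(2.9² + 1.5²) ≈ 3.3 units.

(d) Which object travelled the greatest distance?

the white cube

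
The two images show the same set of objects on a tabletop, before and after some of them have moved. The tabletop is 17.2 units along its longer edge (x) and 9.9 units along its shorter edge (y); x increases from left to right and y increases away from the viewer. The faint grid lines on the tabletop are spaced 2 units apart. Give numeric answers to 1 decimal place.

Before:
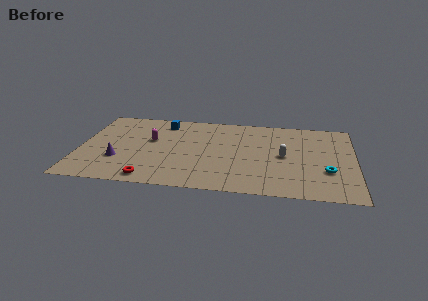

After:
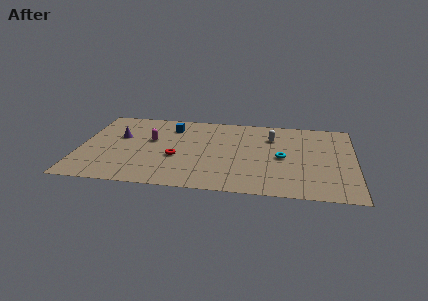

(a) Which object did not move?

the magenta capsule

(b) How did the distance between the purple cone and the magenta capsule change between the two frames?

-1.3

The distance was about 3.3 in the first image and 2.0 in the second, so they moved 1.3 units closer together.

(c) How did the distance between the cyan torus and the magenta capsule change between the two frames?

-3.0

They were about 11.4 units apart before and 8.4 after — 3.0 units closer together.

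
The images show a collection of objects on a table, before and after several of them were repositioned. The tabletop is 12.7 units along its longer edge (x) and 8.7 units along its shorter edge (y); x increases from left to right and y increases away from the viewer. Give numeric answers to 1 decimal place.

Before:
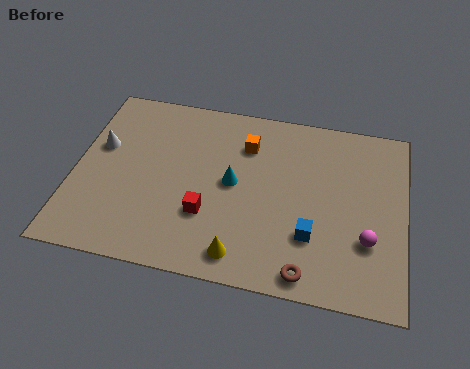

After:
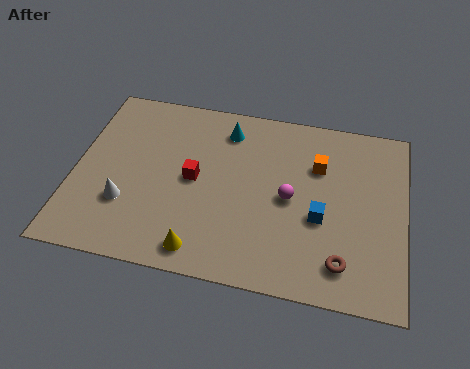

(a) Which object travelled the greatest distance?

the magenta sphere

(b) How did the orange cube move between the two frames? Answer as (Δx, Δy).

(2.8, -0.5)

From the two frames, the orange cube sits at roughly (6.5, 6.5) before and (9.3, 6.0) after.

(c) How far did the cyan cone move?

2.6

From (6.1, 4.5) to (5.7, 7.1), the cyan cone covered √(0.4² + 2.6²) ≈ 2.6 units.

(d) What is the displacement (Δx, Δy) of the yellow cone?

(-1.5, -0.1)

The yellow cone was at about (6.6, 1.2) and moved to about (5.1, 1.1).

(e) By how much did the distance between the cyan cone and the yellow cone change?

+2.7

The distance was about 3.3 in the first image and 6.0 in the second, so they moved 2.7 units further apart.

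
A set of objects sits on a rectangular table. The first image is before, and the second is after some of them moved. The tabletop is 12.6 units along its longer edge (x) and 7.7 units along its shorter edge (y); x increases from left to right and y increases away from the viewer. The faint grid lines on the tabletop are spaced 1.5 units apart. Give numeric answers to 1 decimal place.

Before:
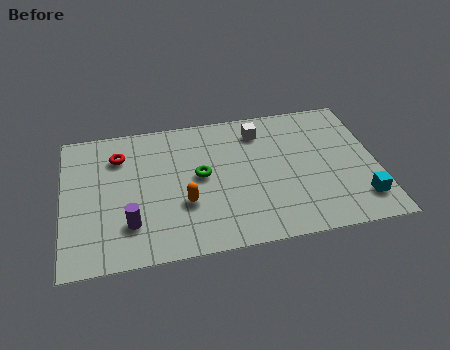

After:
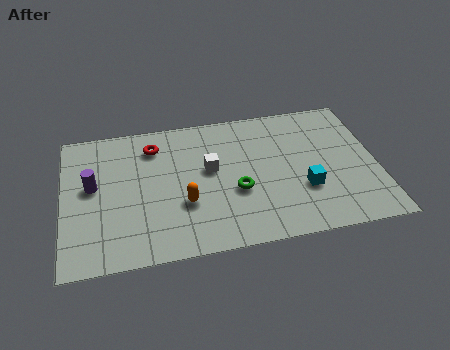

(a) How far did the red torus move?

1.4

From (2.3, 5.8) to (3.7, 6.1), the red torus covered √(1.4² + 0.3²) ≈ 1.4 units.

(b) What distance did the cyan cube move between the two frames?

2.4

The cyan cube was near (11.8, 1.6) before and (9.6, 2.6) after, so it travelled √(2.2² + 1.0²) ≈ 2.4 units.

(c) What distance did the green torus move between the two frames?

1.8

From (5.5, 4.1) to (6.9, 3.0), the green torus covered √(1.4² + 1.1²) ≈ 1.8 units.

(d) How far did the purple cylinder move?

2.7

From (2.6, 2.0) to (1.2, 4.3), the purple cylinder covered √(1.4² + 2.3²) ≈ 2.7 units.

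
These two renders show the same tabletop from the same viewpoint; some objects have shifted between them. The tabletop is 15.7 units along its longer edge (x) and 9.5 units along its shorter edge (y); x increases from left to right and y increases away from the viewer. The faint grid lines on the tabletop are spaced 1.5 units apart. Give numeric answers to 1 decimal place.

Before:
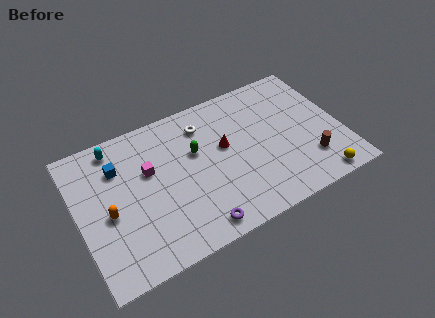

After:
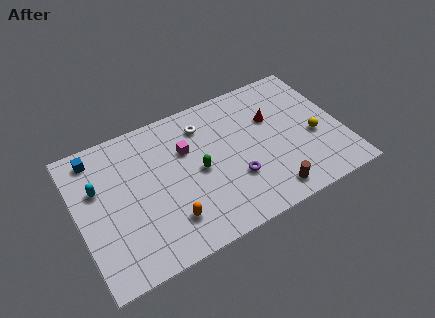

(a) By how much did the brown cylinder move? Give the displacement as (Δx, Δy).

(-2.6, -1.1)

The brown cylinder was at about (13.5, 2.4) and moved to about (10.9, 1.3).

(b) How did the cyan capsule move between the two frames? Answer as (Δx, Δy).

(-1.3, -2.2)

From the two frames, the cyan capsule sits at roughly (2.6, 8.3) before and (1.3, 6.1) after.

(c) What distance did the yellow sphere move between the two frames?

3.0

The yellow sphere was near (13.8, 0.9) before and (14.0, 3.9) after, so it travelled √(0.2² + 3.0²) ≈ 3.0 units.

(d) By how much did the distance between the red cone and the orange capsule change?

+0.7

The distance was about 7.2 in the first image and 7.9 in the second, so they moved 0.7 units further apart.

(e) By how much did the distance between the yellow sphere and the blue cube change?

+0.6

Before: roughly 12.7 units apart; after: 13.3. That's 0.6 units further apart.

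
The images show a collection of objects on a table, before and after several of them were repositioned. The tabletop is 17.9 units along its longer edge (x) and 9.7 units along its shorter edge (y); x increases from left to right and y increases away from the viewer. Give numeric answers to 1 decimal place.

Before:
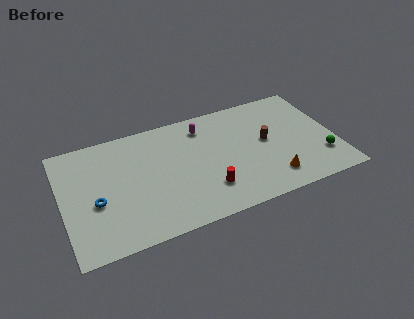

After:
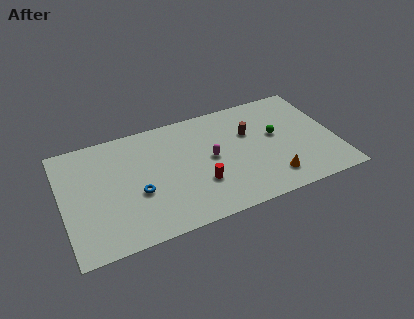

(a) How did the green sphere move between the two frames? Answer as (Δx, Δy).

(-2.7, 2.9)

The green sphere started near (16.8, 2.6) and ended near (14.1, 5.5).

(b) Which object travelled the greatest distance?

the green sphere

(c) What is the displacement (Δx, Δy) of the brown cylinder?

(-1.0, 1.1)

From the two frames, the brown cylinder sits at roughly (13.4, 5.2) before and (12.4, 6.3) after.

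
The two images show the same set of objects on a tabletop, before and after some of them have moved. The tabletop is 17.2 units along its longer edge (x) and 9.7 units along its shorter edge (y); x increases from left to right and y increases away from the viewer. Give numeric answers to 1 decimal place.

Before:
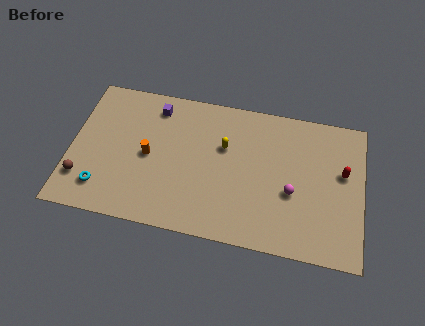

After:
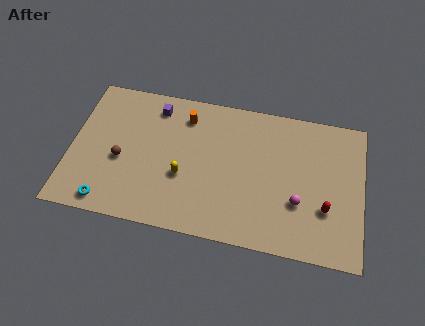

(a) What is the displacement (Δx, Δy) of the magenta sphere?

(0.4, -0.6)

The magenta sphere was at about (13.1, 3.9) and moved to about (13.5, 3.3).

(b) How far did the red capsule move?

2.8

From (16.0, 5.8) to (15.1, 3.2), the red capsule covered √(0.9² + 2.6²) ≈ 2.8 units.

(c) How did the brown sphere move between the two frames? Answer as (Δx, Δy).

(2.2, 1.7)

From the two frames, the brown sphere sits at roughly (0.8, 2.4) before and (3.0, 4.1) after.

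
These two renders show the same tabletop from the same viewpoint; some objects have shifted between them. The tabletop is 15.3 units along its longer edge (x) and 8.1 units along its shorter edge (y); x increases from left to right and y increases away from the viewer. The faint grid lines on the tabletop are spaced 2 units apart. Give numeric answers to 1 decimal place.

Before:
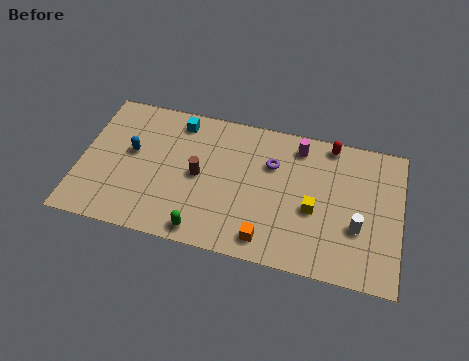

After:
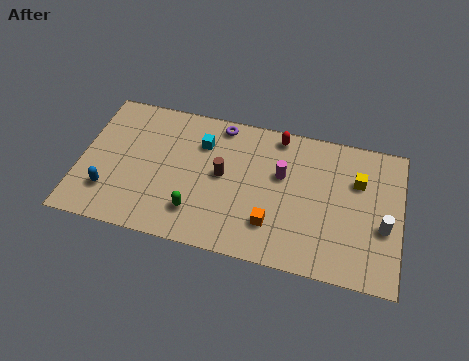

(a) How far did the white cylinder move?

1.2

The white cylinder was near (13.3, 2.9) before and (14.5, 3.2) after, so it travelled √(1.2² + 0.3²) ≈ 1.2 units.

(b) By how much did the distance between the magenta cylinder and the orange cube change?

-2.8

They were about 5.7 units apart before and 2.9 after — 2.8 units closer together.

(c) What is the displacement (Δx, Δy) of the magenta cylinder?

(-0.7, -1.8)

The magenta cylinder was at about (10.3, 6.8) and moved to about (9.6, 5.0).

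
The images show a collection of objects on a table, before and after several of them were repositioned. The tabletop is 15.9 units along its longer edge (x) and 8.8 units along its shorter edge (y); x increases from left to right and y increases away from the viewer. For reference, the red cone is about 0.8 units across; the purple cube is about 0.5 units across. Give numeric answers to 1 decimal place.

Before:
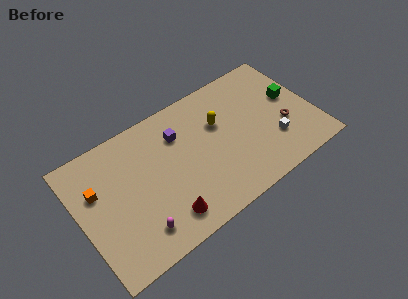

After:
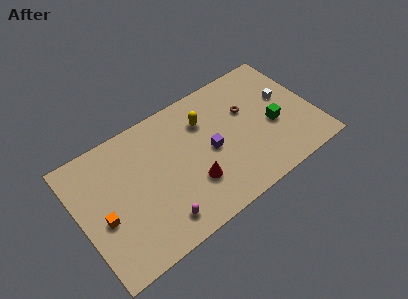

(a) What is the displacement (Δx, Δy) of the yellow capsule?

(-0.9, 0.7)

From the two frames, the yellow capsule sits at roughly (9.7, 5.7) before and (8.8, 6.4) after.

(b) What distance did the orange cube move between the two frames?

2.0

The orange cube was near (1.3, 5.7) before and (1.4, 3.7) after, so it travelled √(0.1² + 2.0²) ≈ 2.0 units.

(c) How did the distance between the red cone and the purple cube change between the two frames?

-3.0

They were about 5.1 units apart before and 2.1 after — 3.0 units closer together.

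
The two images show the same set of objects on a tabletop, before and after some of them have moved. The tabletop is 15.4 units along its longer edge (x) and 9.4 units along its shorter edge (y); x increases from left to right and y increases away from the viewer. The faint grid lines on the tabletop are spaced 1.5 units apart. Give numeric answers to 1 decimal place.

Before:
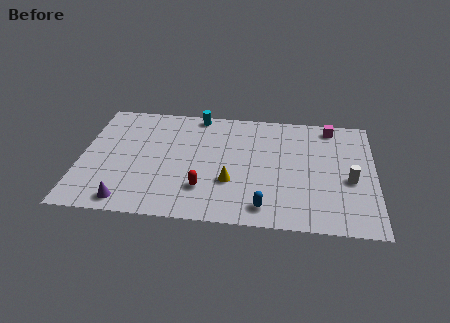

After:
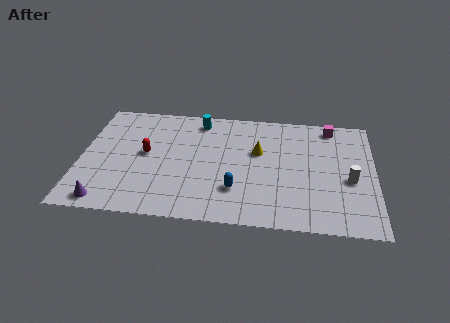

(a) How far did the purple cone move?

1.1

The purple cone moved from about (2.6, 1.1) to (1.5, 1.0), a distance of √(1.1² + 0.1²) ≈ 1.1.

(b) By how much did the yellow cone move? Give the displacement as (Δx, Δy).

(1.4, 2.6)

The yellow cone started near (7.9, 3.2) and ended near (9.3, 5.8).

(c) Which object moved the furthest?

the red capsule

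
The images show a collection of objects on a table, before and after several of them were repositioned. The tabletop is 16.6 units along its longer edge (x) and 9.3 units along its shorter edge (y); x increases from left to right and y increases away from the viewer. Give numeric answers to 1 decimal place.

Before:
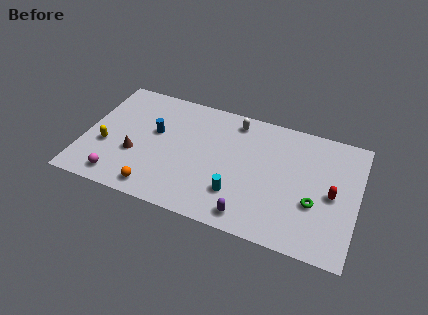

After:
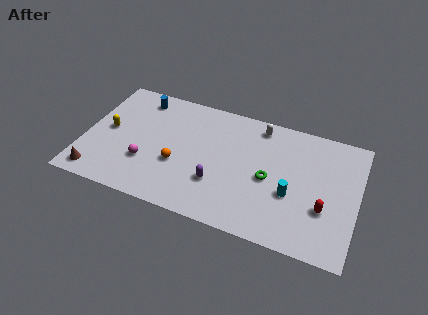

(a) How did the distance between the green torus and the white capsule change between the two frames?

-3.0

Before: roughly 6.9 units apart; after: 3.9. That's 3.0 units closer together.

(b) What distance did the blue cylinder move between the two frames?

2.7

The blue cylinder moved from about (4.2, 5.5) to (3.0, 7.9), a distance of √(1.2² + 2.4²) ≈ 2.7.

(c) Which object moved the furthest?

the cyan cylinder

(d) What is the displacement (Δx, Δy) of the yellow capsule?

(0.0, 1.3)

From the two frames, the yellow capsule sits at roughly (1.4, 3.5) before and (1.4, 4.8) after.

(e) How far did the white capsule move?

1.5

The white capsule was near (8.9, 8.0) before and (10.4, 8.1) after, so it travelled √(1.5² + 0.1²) ≈ 1.5 units.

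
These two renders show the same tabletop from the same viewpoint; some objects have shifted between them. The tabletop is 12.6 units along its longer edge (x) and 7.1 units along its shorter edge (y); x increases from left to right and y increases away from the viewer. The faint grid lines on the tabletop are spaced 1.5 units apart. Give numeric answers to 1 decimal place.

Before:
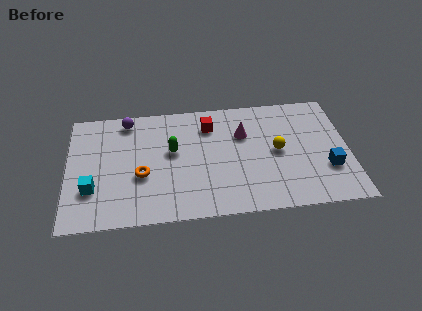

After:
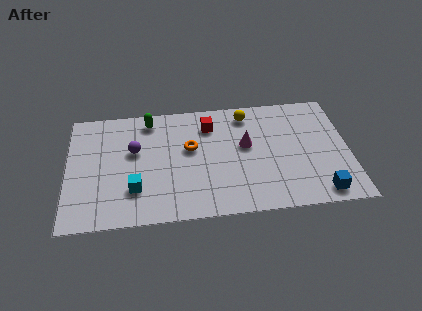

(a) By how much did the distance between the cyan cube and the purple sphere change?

-2.0

They were about 4.3 units apart before and 2.3 after — 2.0 units closer together.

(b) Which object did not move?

the red cube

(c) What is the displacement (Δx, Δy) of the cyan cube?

(1.9, -0.2)

The cyan cube was at about (1.1, 2.2) and moved to about (3.0, 2.0).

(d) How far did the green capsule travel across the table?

2.2

The green capsule was near (4.7, 4.1) before and (3.7, 6.1) after, so it travelled √(1.0² + 2.0²) ≈ 2.2 units.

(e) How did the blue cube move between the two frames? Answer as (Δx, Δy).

(-0.4, -1.4)

The blue cube was at about (11.6, 2.3) and moved to about (11.2, 0.9).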